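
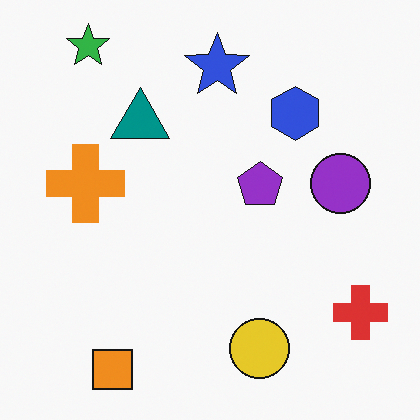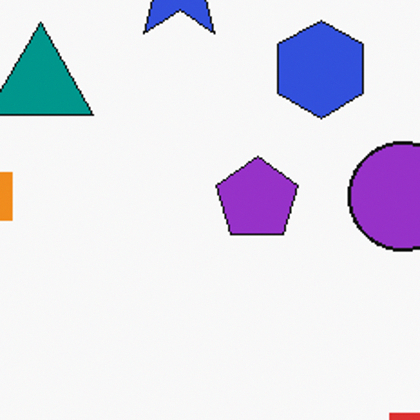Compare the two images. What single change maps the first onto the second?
Cropped tightly and scaled back up.

The visible shapes are larger and the field of view is narrower; shapes near the original edges may be partly or wholly outside the frame — a crop-and-rescale.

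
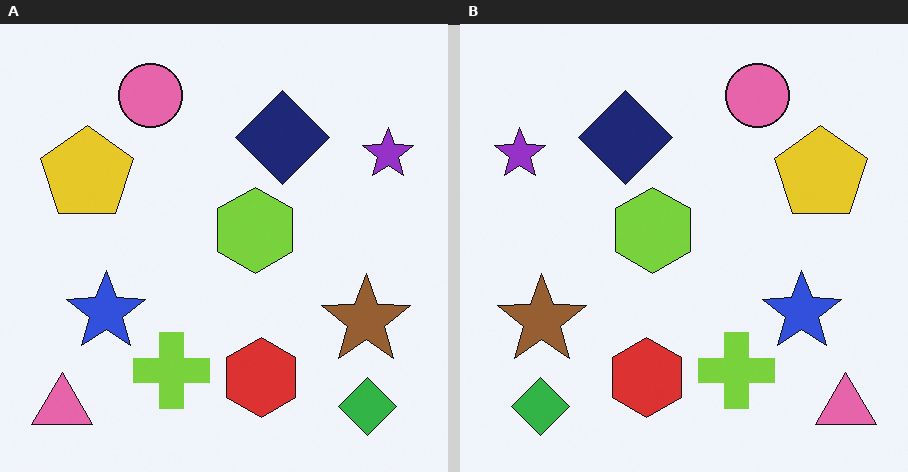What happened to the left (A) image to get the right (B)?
The right (B) image is the left (A) flipped horizontally (left ↔ right).

The purple star is in the top-right of the left (A) image and the top-left of the right (B) — shapes on opposite sides of the vertical midline have swapped in a mirror flip.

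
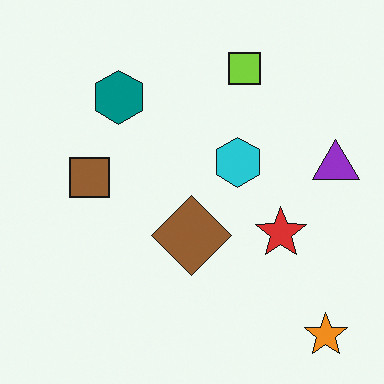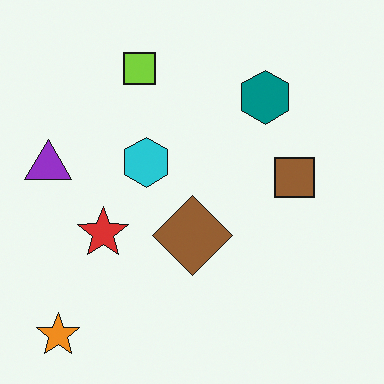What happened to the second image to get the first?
The transformation is: flipped horizontally (left ↔ right).

The purple triangle is in the left of the second image and the right of the first — shapes on opposite sides of the vertical midline have swapped in a mirror flip.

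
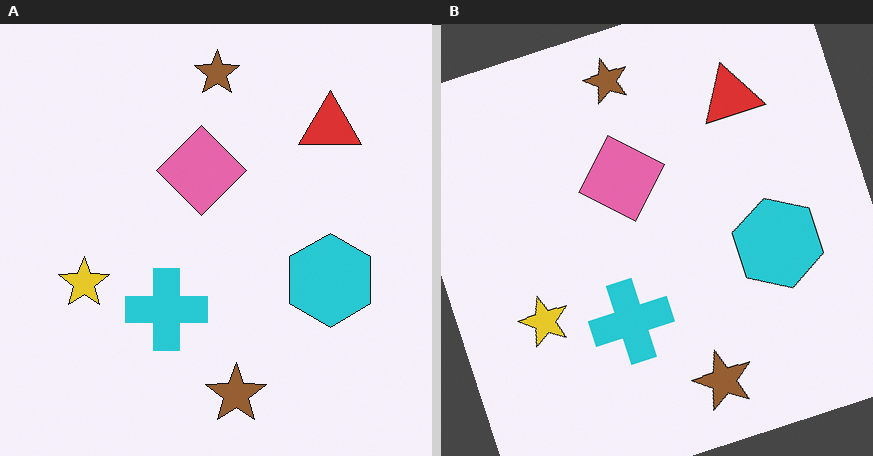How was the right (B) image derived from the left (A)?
The transformation is: rotated counter-clockwise by a clearly visible amount.

Every shape is tilted by the same angle and the image corners show triangular fill wedges — a whole-image rotation by a non-right angle.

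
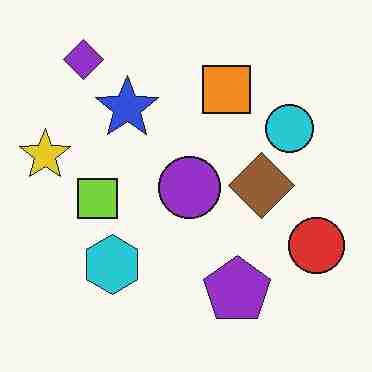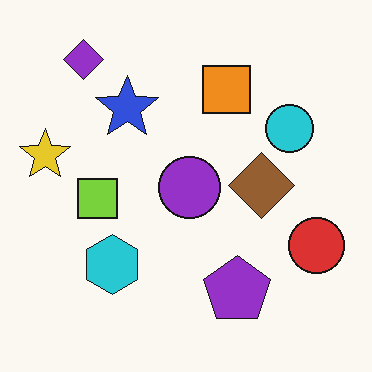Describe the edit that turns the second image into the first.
The first image is the second degraded with heavy JPEG compression.

Blocky 8×8 compression artifacts appear around shape edges and the flat background shows ringing — characteristic JPEG degradation.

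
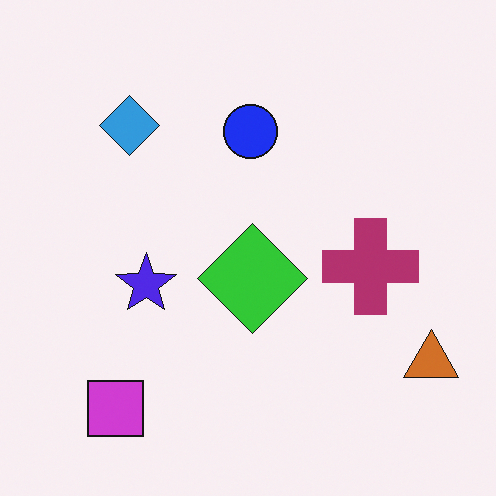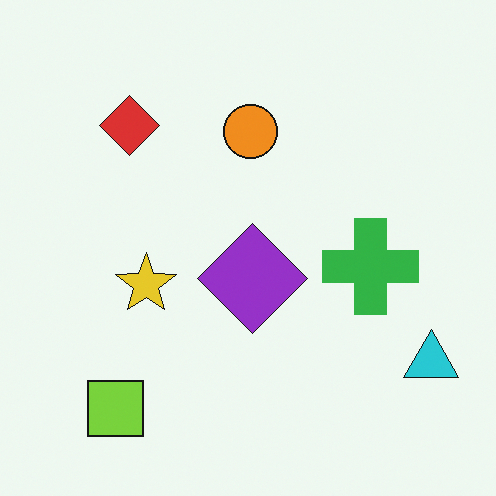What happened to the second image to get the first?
The first image is the second hue-shifted by a large amount.

Every shape's color has rotated by the same amount around the hue wheel — a uniform hue shift.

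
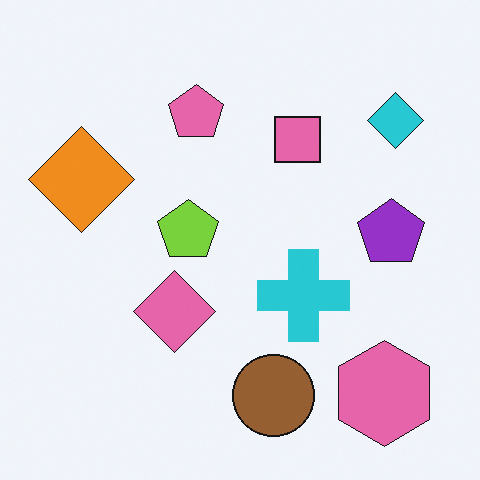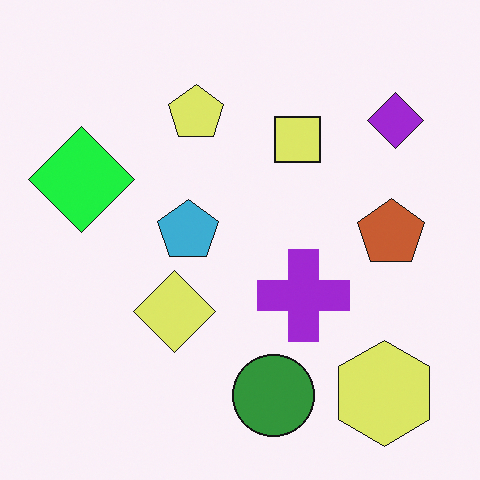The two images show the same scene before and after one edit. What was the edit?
The image was hue-shifted through roughly a third of the color wheel.

Every shape's color has rotated by the same amount around the hue wheel — a uniform hue shift.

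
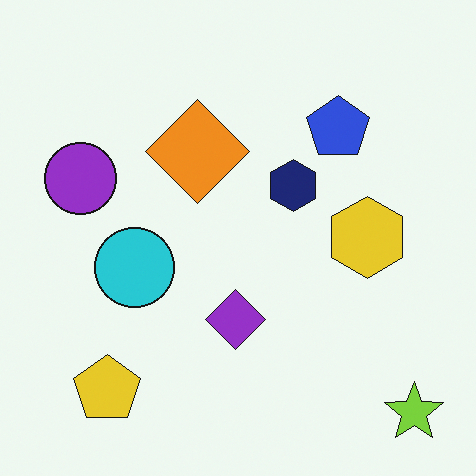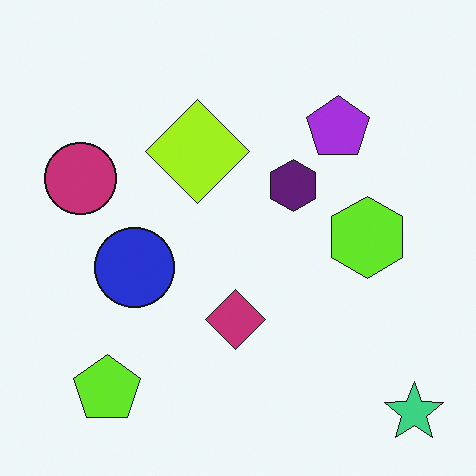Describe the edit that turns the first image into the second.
This is the original image hue-shifted slightly.

Every shape's color has rotated by the same amount around the hue wheel — a uniform hue shift.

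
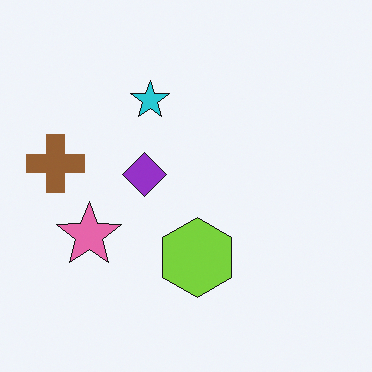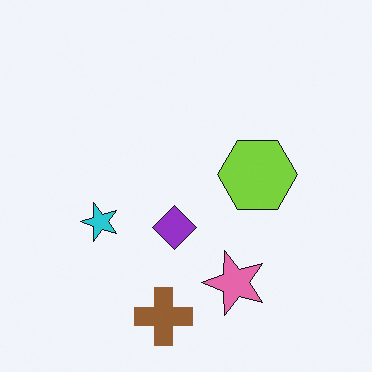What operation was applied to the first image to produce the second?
The image was rotated 90° counter-clockwise.

The brown cross sits in the left of the first image and the bottom of the second — consistent with a whole-image 90° counter-clockwise rotation.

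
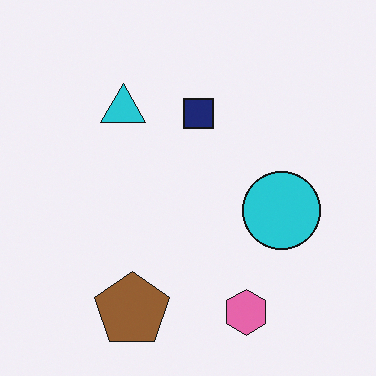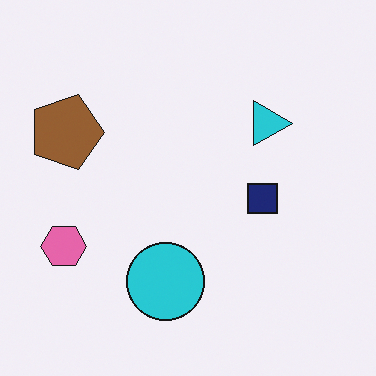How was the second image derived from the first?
The transformation is: rotated 90° clockwise.

The pink hexagon sits in the bottom of the first image and the left of the second — consistent with a whole-image 90° clockwise rotation.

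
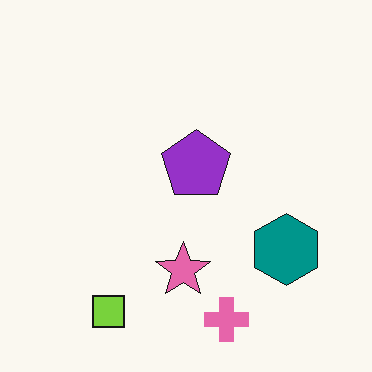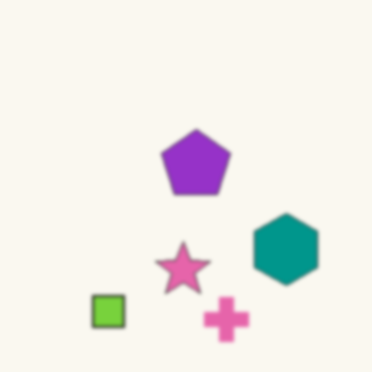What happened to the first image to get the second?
It was lightly blurred.

Shape edges and outlines are uniformly softened across the whole image.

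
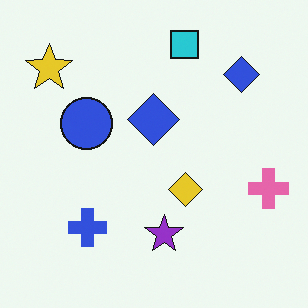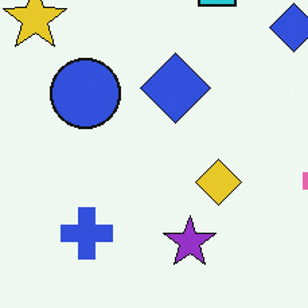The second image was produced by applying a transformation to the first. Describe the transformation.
The image was cropped slightly and scaled back up.

The visible shapes are larger and the field of view is narrower; shapes near the original edges may be partly or wholly outside the frame — a crop-and-rescale.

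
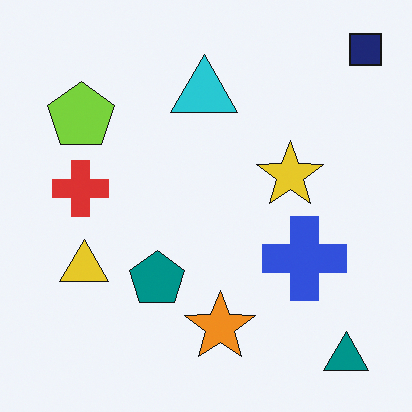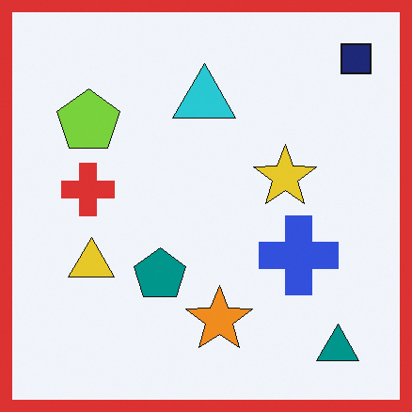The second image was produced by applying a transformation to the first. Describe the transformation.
The transformation is: framed with a red border.

A solid red frame runs around the edge of the second image, with the content slightly shrunk inside it.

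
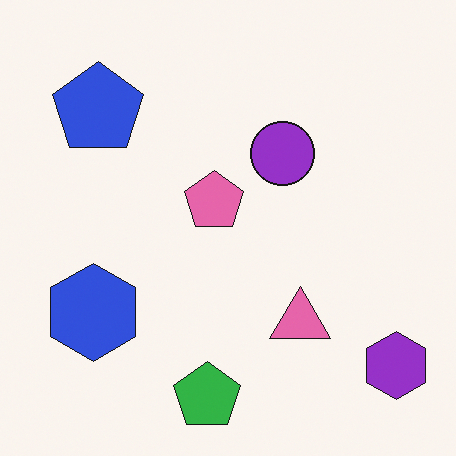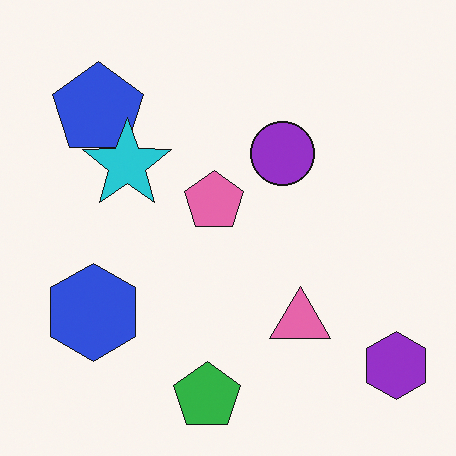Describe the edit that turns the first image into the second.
This is the original image overlaid with an additional cyan star.

A cyan star appears in the second image that is absent from the first.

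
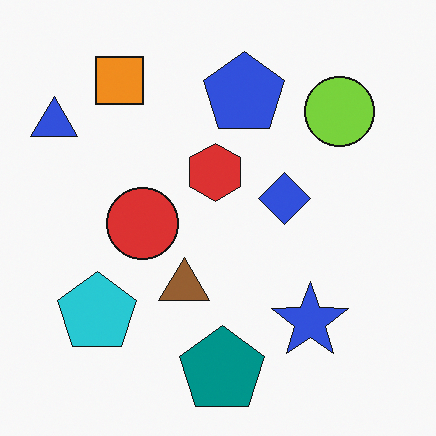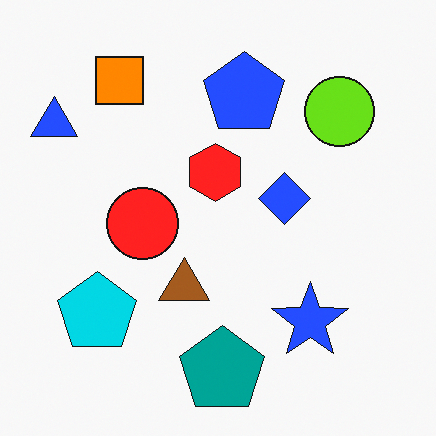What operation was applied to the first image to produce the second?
The second image is the first slightly oversaturated.

All colors are more vivid — a global saturation change.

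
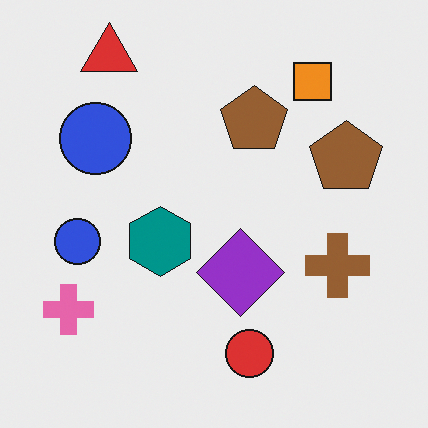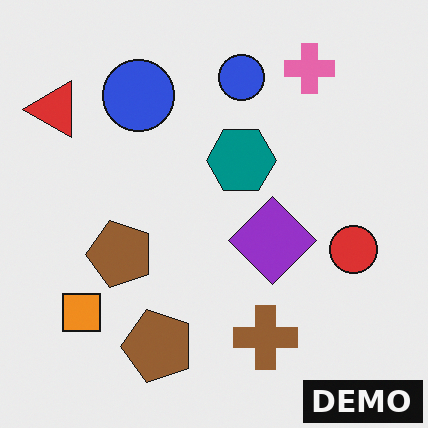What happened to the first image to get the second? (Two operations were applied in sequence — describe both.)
The image was transposed (reflected across the top-left ↔ bottom-right diagonal), then watermarked with the text "DEMO" in the lower-right corner.

Shapes have swapped their row and column positions — what was in the top-right is now in the bottom-left — a diagonal reflection. A dark label reading "DEMO" appears in the lower-right corner.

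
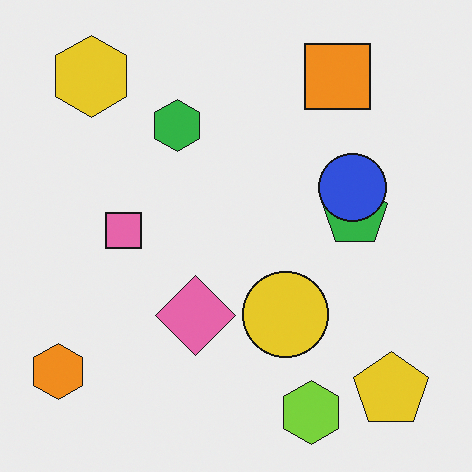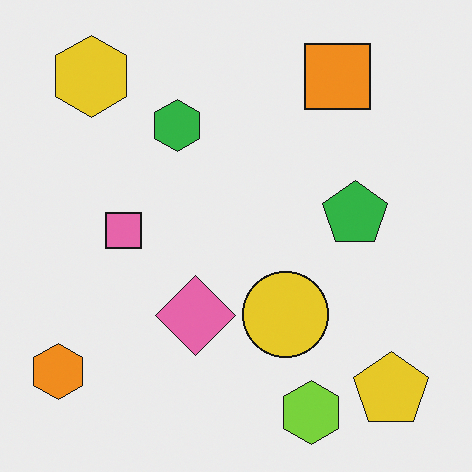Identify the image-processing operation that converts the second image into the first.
The transformation is: overlaid with an additional blue circle.

A blue circle appears in the first image that is absent from the second.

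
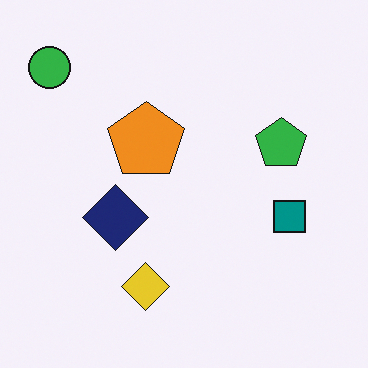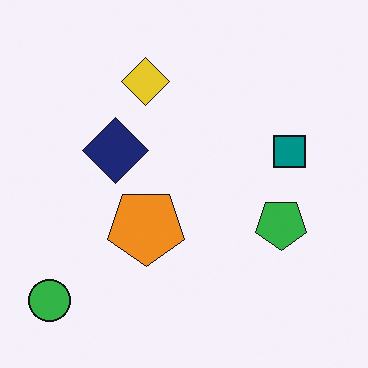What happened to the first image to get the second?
It was flipped vertically (top ↔ bottom).

The green circle is in the top-left of the first image and the bottom-left of the second — shapes on opposite sides of the horizontal midline have swapped in a mirror flip.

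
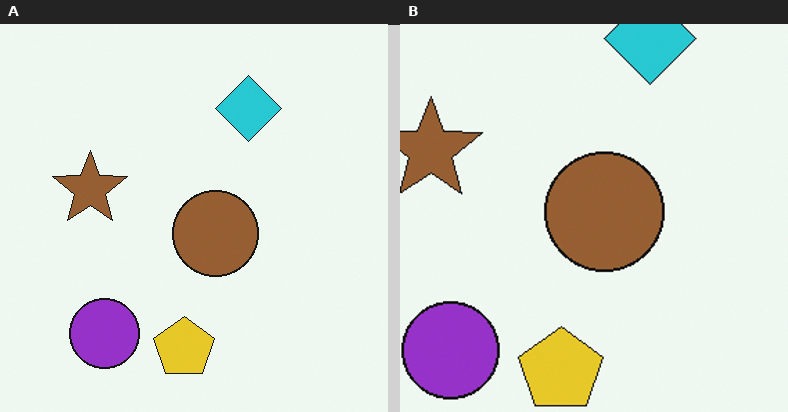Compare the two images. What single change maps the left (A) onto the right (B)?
It was cropped to a modestly smaller region and rescaled.

The visible shapes are larger and the field of view is narrower; shapes near the original edges may be partly or wholly outside the frame — a crop-and-rescale.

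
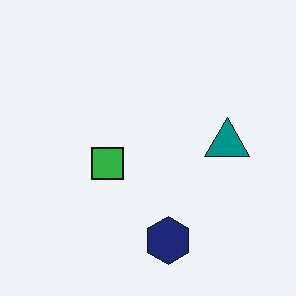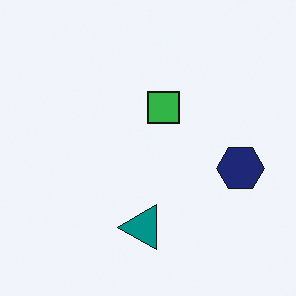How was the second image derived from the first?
The image was transposed (reflected across the top-left ↔ bottom-right diagonal).

Shapes have swapped their row and column positions — what was in the top-right is now in the bottom-left — a diagonal reflection.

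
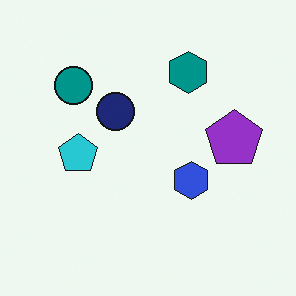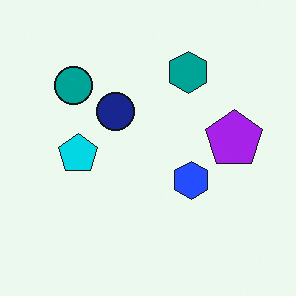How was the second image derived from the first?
The transformation is: slightly oversaturated.

All colors are more vivid — a global saturation change.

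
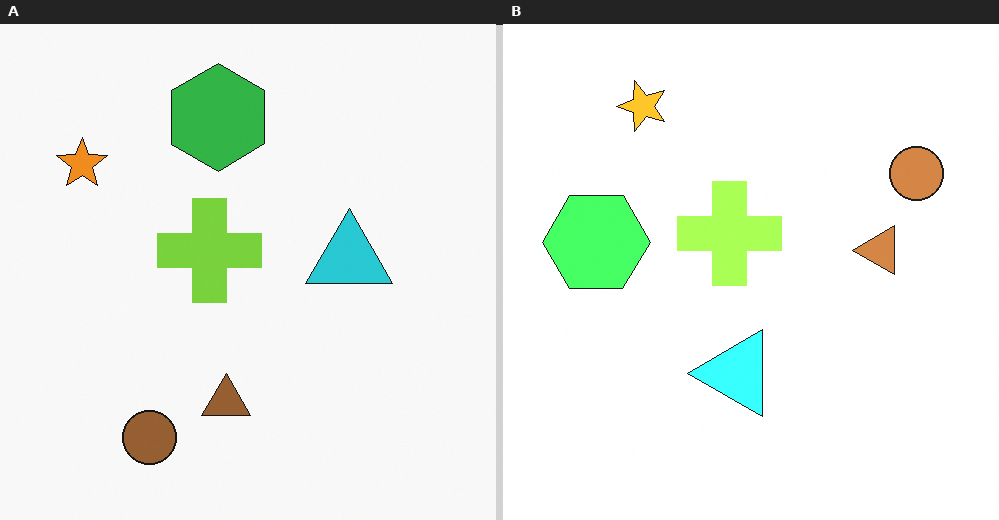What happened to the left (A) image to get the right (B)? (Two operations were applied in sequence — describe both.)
The transformation is: brightened a lot, then transposed (reflected across the top-left ↔ bottom-right diagonal).

Every pixel — background and shapes alike — is uniformly brightened. Shapes have swapped their row and column positions — what was in the top-right is now in the bottom-left — a diagonal reflection.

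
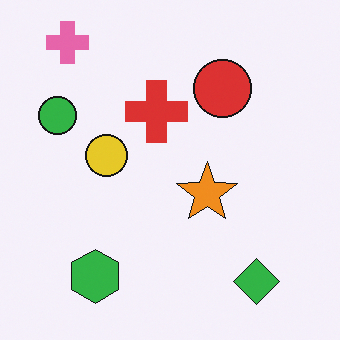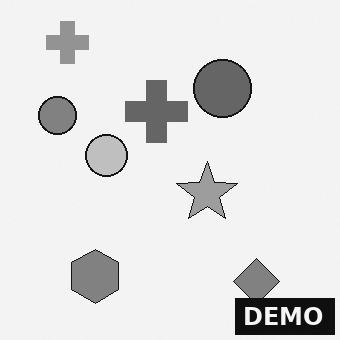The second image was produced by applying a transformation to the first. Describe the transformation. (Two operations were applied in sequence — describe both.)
The image was converted to grayscale, then watermarked with the text "DEMO" in the lower-right corner.

All color is removed — every shape is now a shade of grey. A dark label reading "DEMO" appears in the lower-right corner.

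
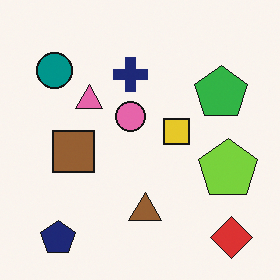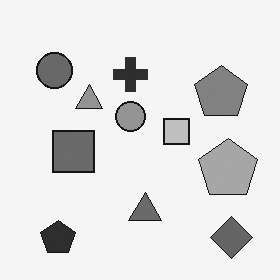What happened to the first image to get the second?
This is the original image converted to grayscale.

All color is removed — every shape is now a shade of grey.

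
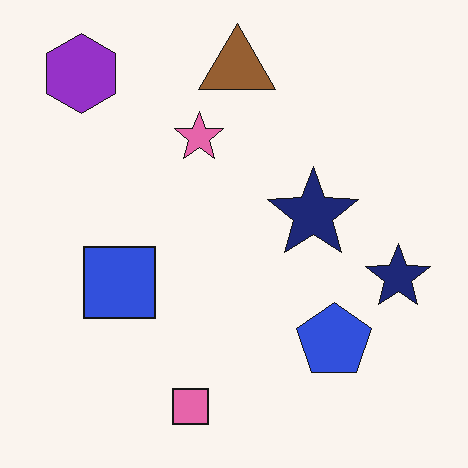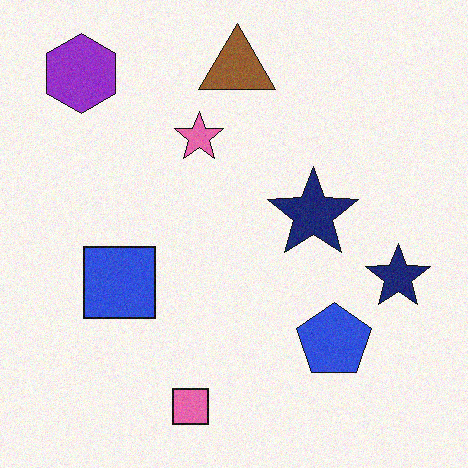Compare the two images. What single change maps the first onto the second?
This is the original image degraded with a light layer of grain.

Random speckle covers the whole image, including the flat background.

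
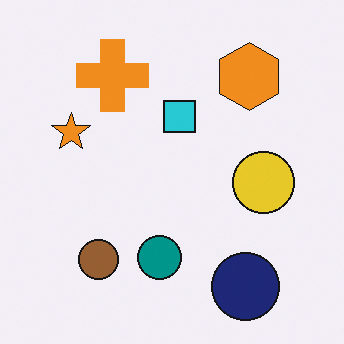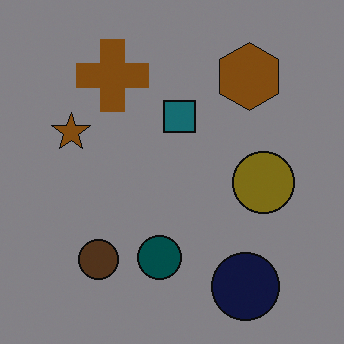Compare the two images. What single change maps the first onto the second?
The second image is the first noticeably darkened.

Every pixel — background and shapes alike — is uniformly darkened.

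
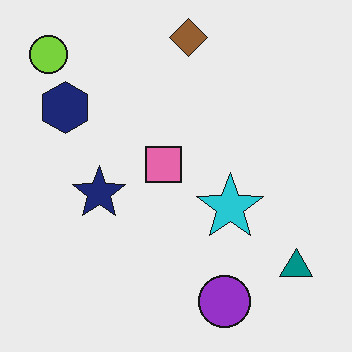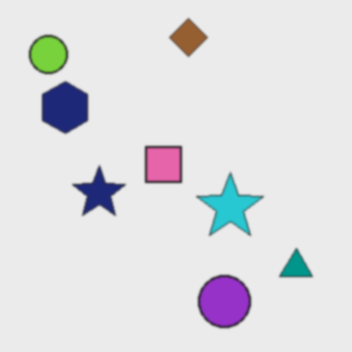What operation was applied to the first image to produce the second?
The second image is the first lightly blurred.

Shape edges and outlines are uniformly softened across the whole image.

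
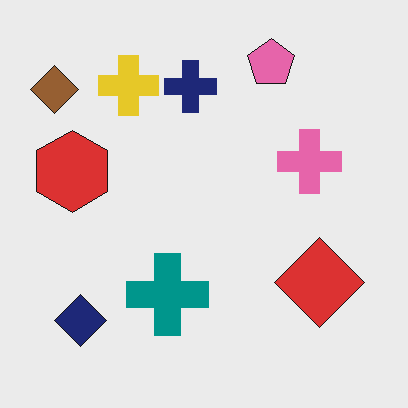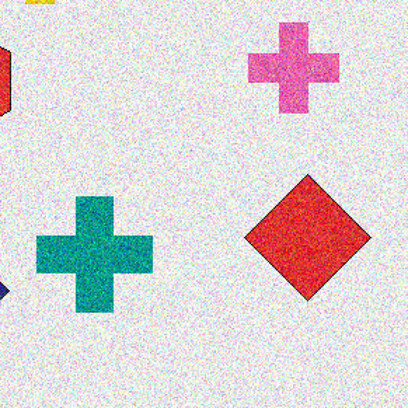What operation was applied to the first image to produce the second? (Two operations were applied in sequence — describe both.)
Degraded with strong gaussian noise, then cropped to a modestly smaller region and rescaled.

Random speckle covers the whole image, including the flat background. The visible shapes are larger and the field of view is narrower; shapes near the original edges may be partly or wholly outside the frame — a crop-and-rescale.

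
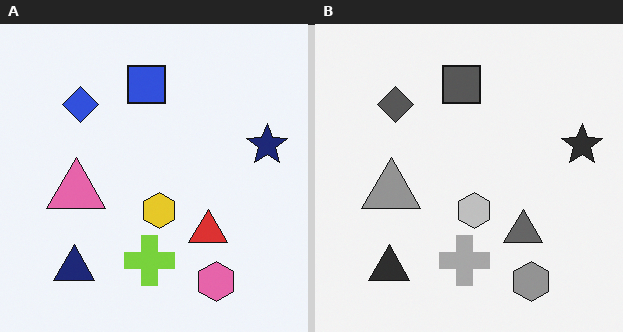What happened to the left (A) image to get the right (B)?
The image was converted to grayscale.

All color is removed — every shape is now a shade of grey.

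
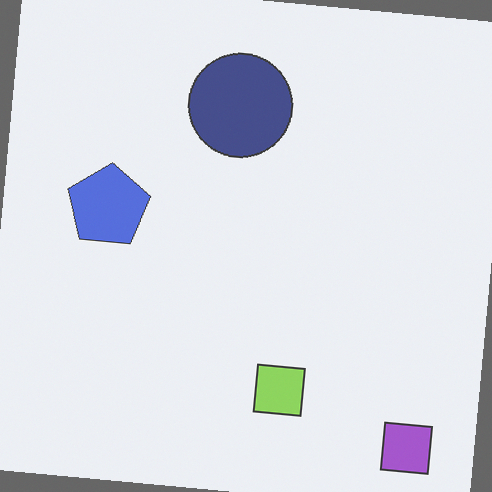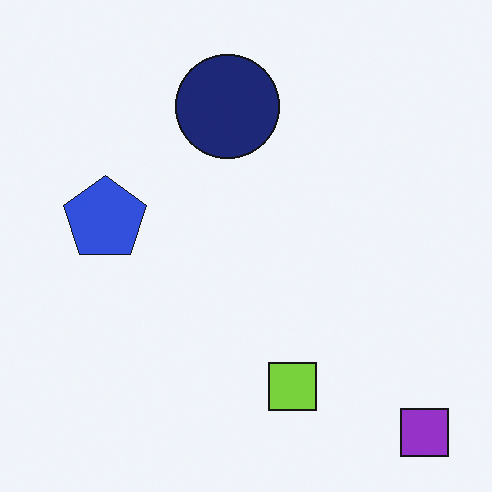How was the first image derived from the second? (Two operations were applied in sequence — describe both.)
This is the original image rotated clockwise by a small amount, then given slightly reduced contrast.

Every shape is tilted by the same angle and the image corners show triangular fill wedges — a whole-image rotation by a non-right angle. Tones are pushed toward mid-grey across the whole image — a global contrast change.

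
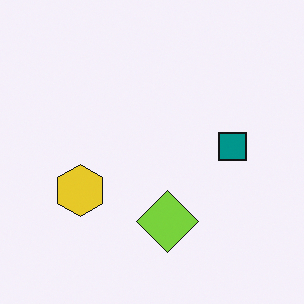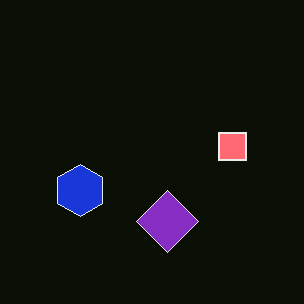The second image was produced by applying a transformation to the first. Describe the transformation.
Color-inverted (negative).

The light background has become dark and every shape's color is its complement — a photographic negative.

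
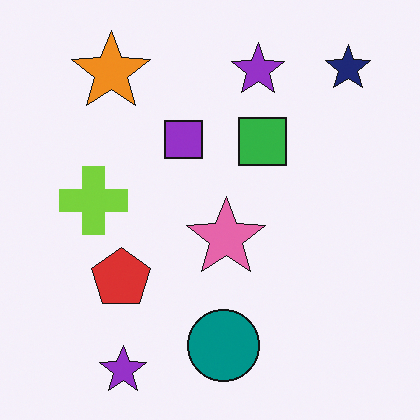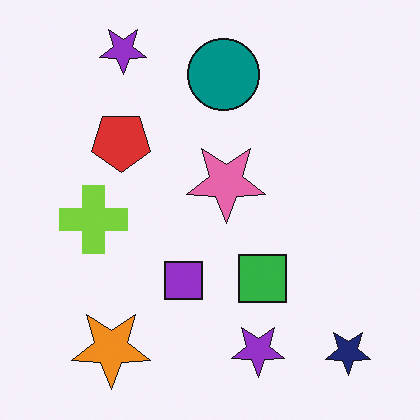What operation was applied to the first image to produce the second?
The transformation is: flipped vertically (top ↔ bottom).

The navy star is in the top-right of the first image and the bottom-right of the second — shapes on opposite sides of the horizontal midline have swapped in a mirror flip.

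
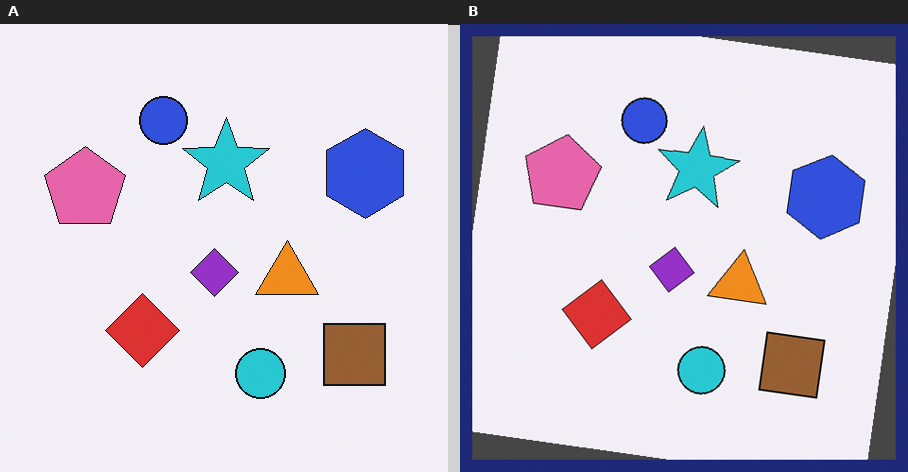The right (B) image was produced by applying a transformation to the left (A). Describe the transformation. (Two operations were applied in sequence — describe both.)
The right (B) image is the left (A) rotated clockwise by a small amount, then framed with a navy border.

Every shape is tilted by the same angle and the image corners show triangular fill wedges — a whole-image rotation by a non-right angle. A solid navy frame runs around the edge of the right (B) image, with the content slightly shrunk inside it.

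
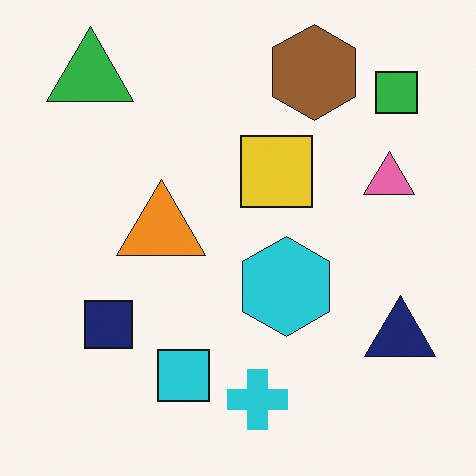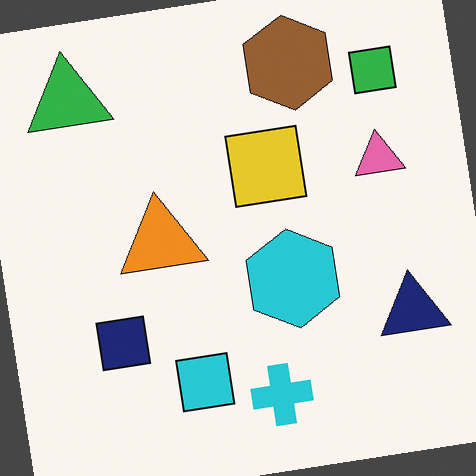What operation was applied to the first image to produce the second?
This is the original image rotated counter-clockwise by a small amount.

Every shape is tilted by the same angle and the image corners show triangular fill wedges — a whole-image rotation by a non-right angle.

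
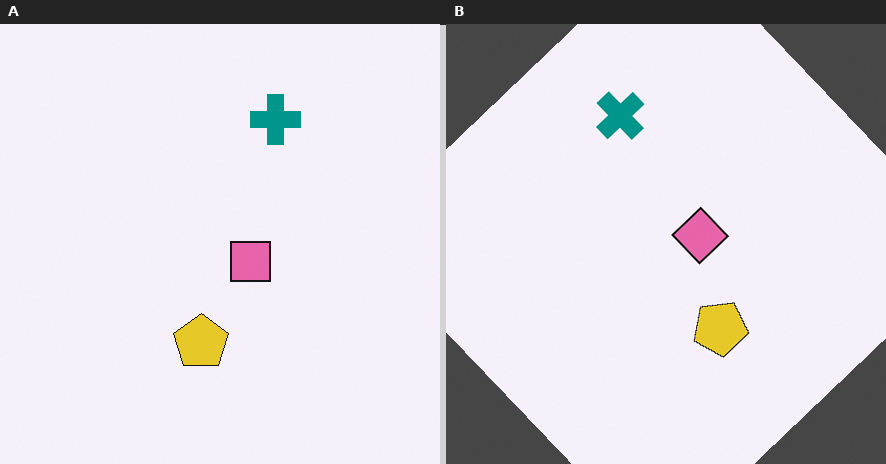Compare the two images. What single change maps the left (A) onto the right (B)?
Rotated counter-clockwise by a large amount — several tens of degrees.

Every shape is tilted by the same angle and the image corners show triangular fill wedges — a whole-image rotation by a non-right angle.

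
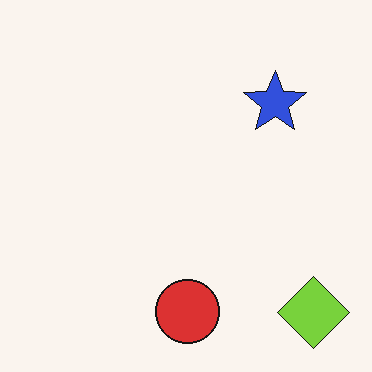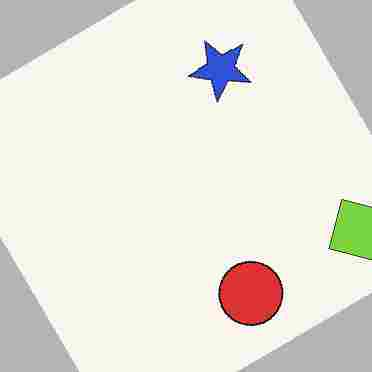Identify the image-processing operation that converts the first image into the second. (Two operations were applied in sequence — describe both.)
Rotated counter-clockwise by a large amount — several tens of degrees, then heavily JPEG-compressed with obvious blocking artifacts.

Every shape is tilted by the same angle and the image corners show triangular fill wedges — a whole-image rotation by a non-right angle. Blocky 8×8 compression artifacts appear around shape edges and the flat background shows ringing — characteristic JPEG degradation.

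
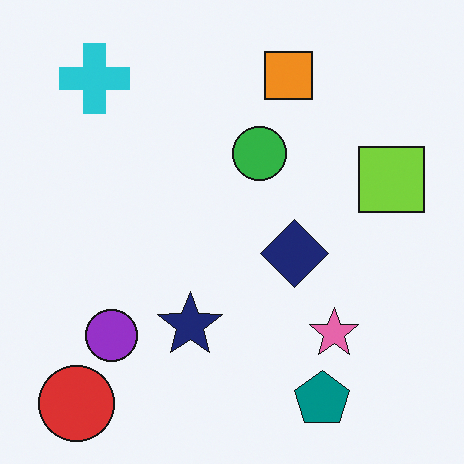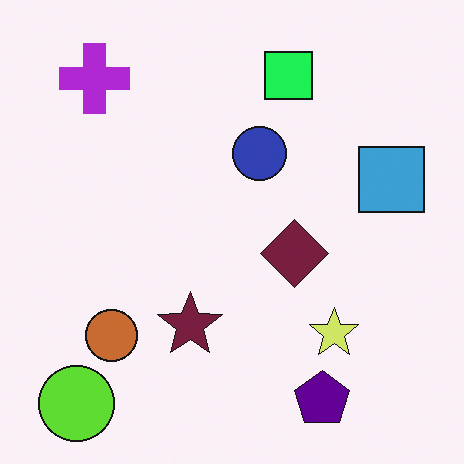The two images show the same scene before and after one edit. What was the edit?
Hue-shifted through roughly a third of the color wheel.

Every shape's color has rotated by the same amount around the hue wheel — a uniform hue shift.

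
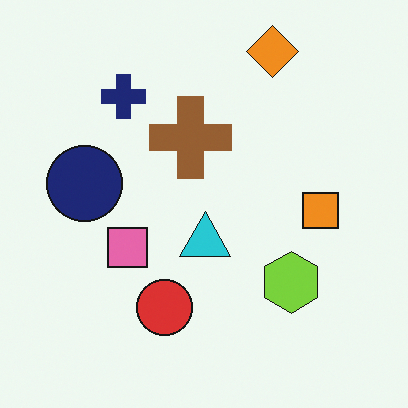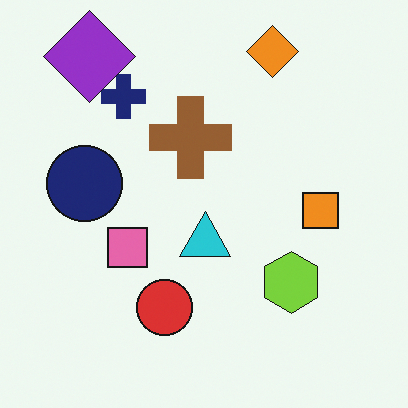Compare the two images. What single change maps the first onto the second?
It was overlaid with an additional purple diamond.

A purple diamond appears in the second image that is absent from the first.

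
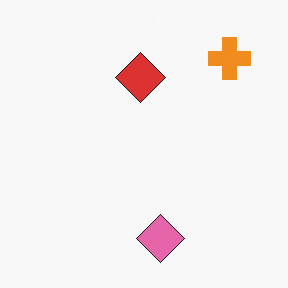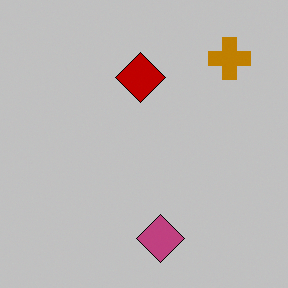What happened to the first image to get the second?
Heavily posterized to just a handful of flat colors.

Each flat color has snapped to a coarser quantized level — most visibly, the near-white background has dropped to a flat grey.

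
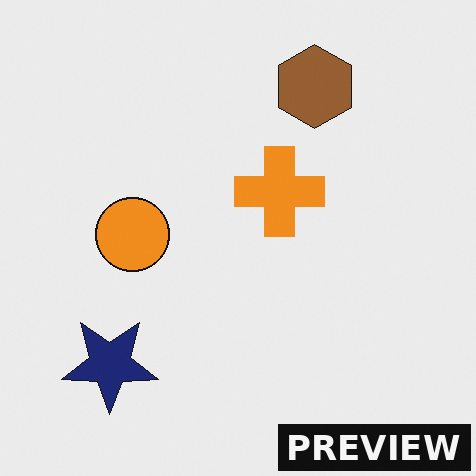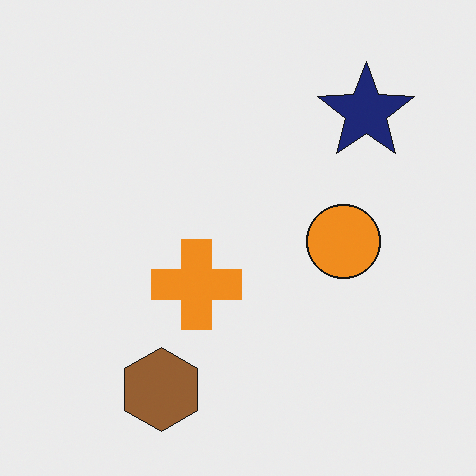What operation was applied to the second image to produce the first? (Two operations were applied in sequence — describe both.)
Rotated 180°, then watermarked with the text "PREVIEW" in the lower-right corner.

The navy star sits in the top-right of the second image and the bottom-left of the first — consistent with a whole-image 180° rotation. A dark label reading "PREVIEW" appears in the lower-right corner.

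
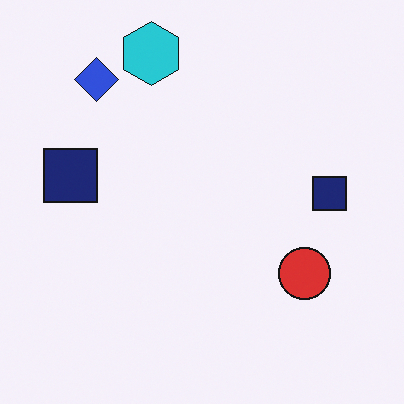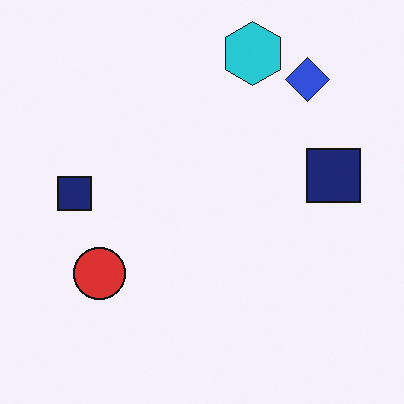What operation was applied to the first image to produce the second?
This is the original image flipped horizontally (left ↔ right).

The blue diamond is in the top-left of the first image and the top-right of the second — shapes on opposite sides of the vertical midline have swapped in a mirror flip.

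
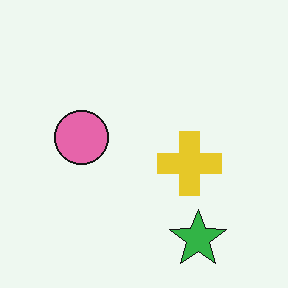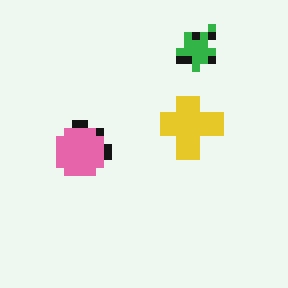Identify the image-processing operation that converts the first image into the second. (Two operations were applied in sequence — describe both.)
This is the original image moderately pixelated, then flipped vertically (top ↔ bottom).

Shapes are reduced to large square blocks; fine edges and outlines are lost — a downscale-then-upscale (mosaic) effect. The green star is in the bottom-right of the first image and the top-right of the second — shapes on opposite sides of the horizontal midline have swapped in a mirror flip.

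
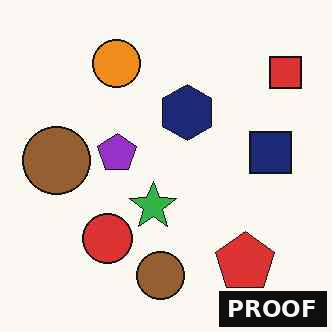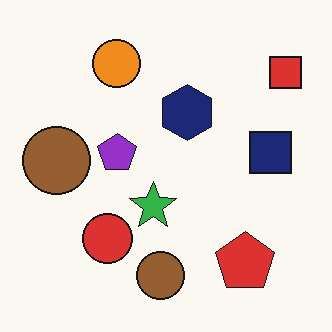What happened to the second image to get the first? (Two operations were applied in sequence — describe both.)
It was JPEG-compressed with visible artifacts, then watermarked with the text "PROOF" in the lower-right corner.

Blocky 8×8 compression artifacts appear around shape edges and the flat background shows ringing — characteristic JPEG degradation. A dark label reading "PROOF" appears in the lower-right corner.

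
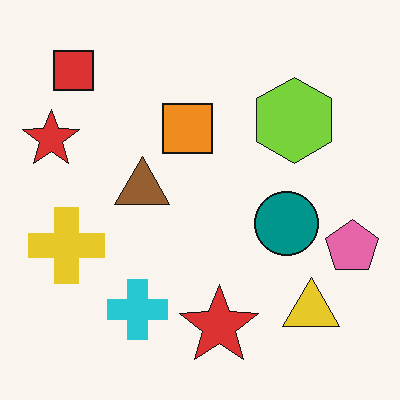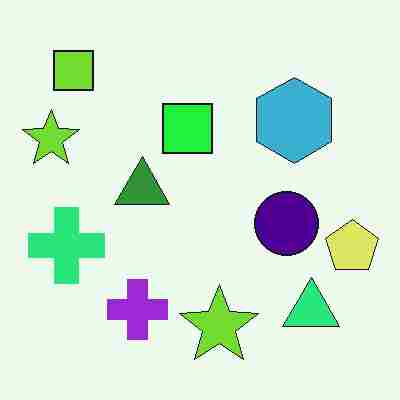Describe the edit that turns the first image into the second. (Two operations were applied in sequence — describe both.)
The image was hue-shifted by a moderate amount, then heavily JPEG-compressed with obvious blocking artifacts.

Every shape's color has rotated by the same amount around the hue wheel — a uniform hue shift. Blocky 8×8 compression artifacts appear around shape edges and the flat background shows ringing — characteristic JPEG degradation.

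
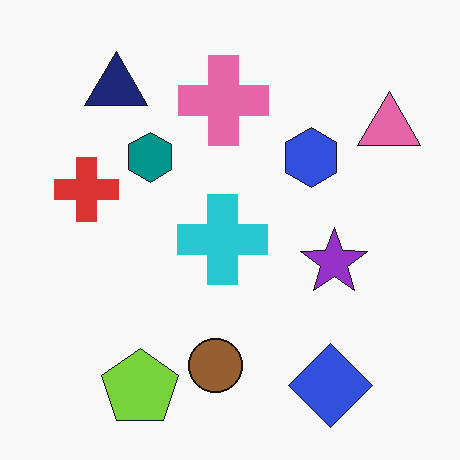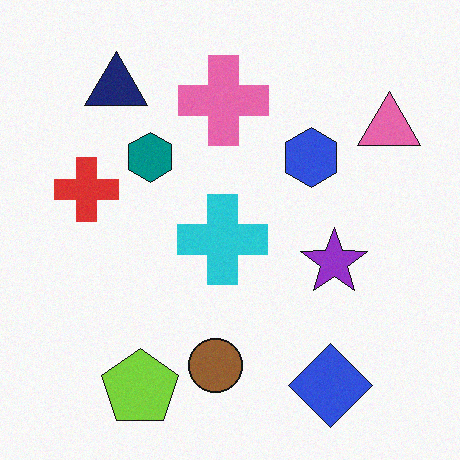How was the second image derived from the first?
The transformation is: degraded with subtle gaussian noise.

Random speckle covers the whole image, including the flat background.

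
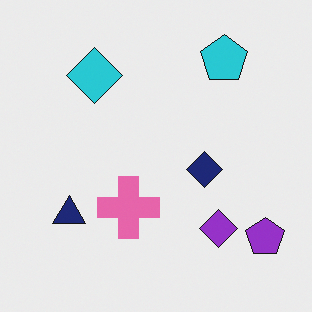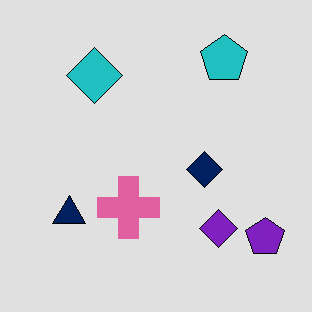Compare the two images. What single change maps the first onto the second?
Moderately posterized.

Each flat color has snapped to a coarser quantized level — most visibly, the near-white background has dropped to a flat grey.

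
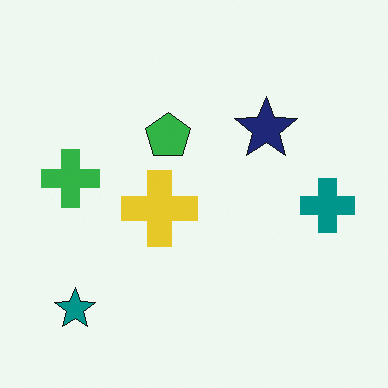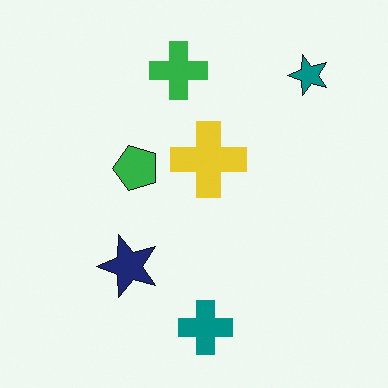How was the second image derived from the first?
This is the original image transposed (reflected across the top-left ↔ bottom-right diagonal).

Shapes have swapped their row and column positions — what was in the top-right is now in the bottom-left — a diagonal reflection.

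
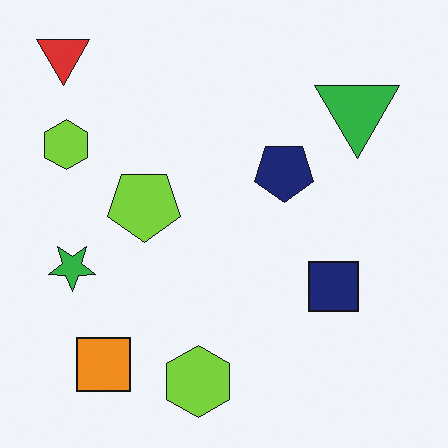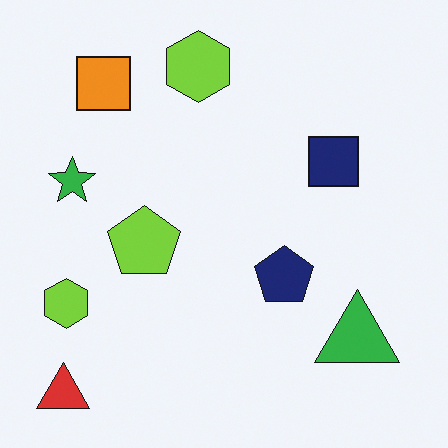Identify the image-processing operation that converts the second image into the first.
The transformation is: flipped vertically (top ↔ bottom).

The red triangle is in the bottom-left of the second image and the top-left of the first — shapes on opposite sides of the horizontal midline have swapped in a mirror flip.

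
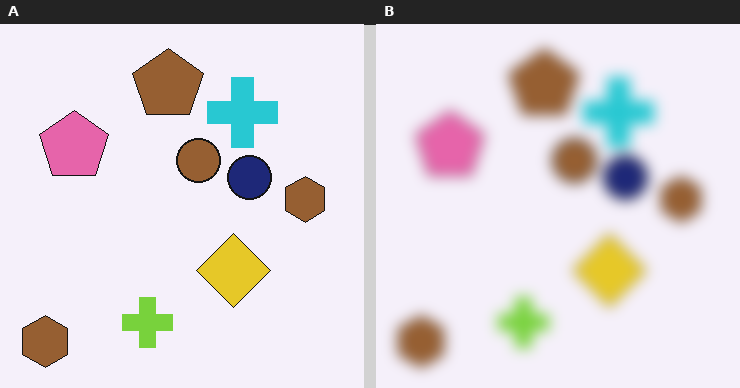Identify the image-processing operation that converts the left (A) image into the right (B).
The transformation is: heavily blurred.

Shape edges and outlines are uniformly softened across the whole image.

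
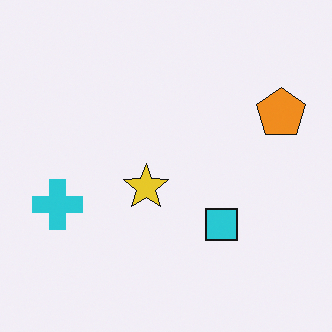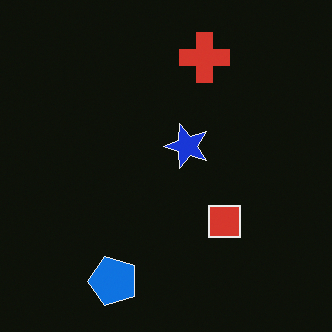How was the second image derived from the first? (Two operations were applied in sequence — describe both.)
It was transposed (reflected across the top-left ↔ bottom-right diagonal), then color-inverted (negative).

Shapes have swapped their row and column positions — what was in the top-right is now in the bottom-left — a diagonal reflection. The light background has become dark and every shape's color is its complement — a photographic negative.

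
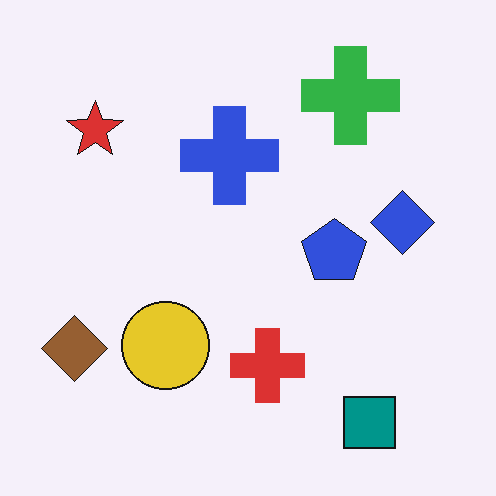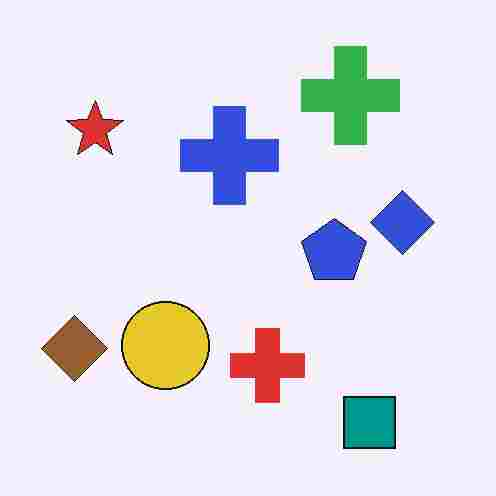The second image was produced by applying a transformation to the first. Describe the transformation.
This is the original image heavily JPEG-compressed with obvious blocking artifacts.

Blocky 8×8 compression artifacts appear around shape edges and the flat background shows ringing — characteristic JPEG degradation.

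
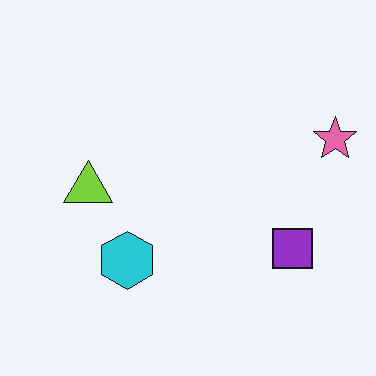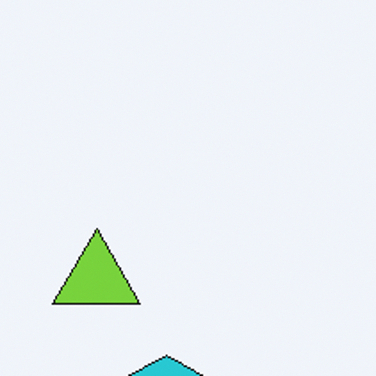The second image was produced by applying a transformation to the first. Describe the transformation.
The second image is the first cropped to a noticeably smaller region and rescaled.

The visible shapes are larger and the field of view is narrower; shapes near the original edges may be partly or wholly outside the frame — a crop-and-rescale.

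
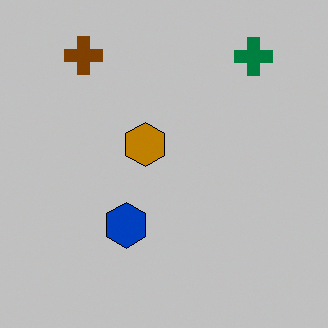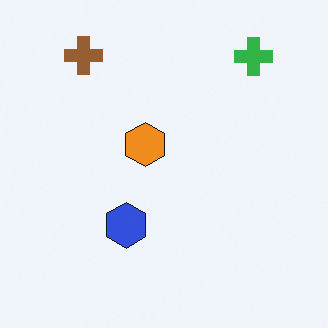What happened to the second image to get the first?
It was heavily posterized to just a handful of flat colors.

Each flat color has snapped to a coarser quantized level — most visibly, the near-white background has dropped to a flat grey.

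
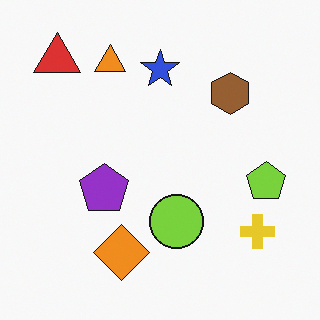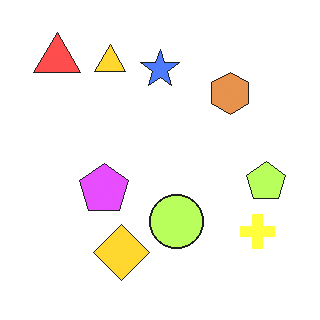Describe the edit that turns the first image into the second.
It was brightened a lot.

Every pixel — background and shapes alike — is uniformly brightened.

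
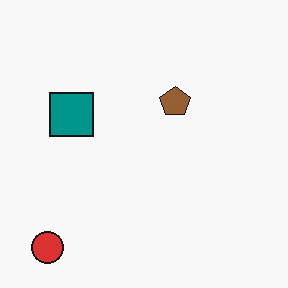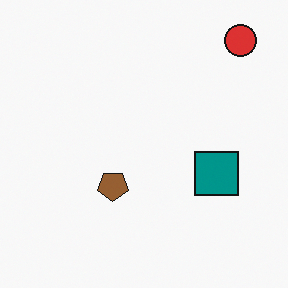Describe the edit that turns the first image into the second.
This is the original image rotated 180°.

The red circle sits in the bottom-left of the first image and the top-right of the second — consistent with a whole-image 180° rotation.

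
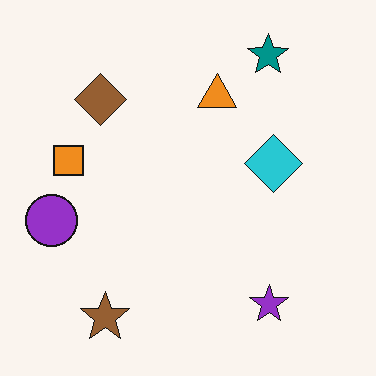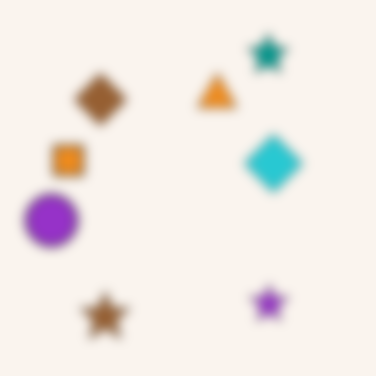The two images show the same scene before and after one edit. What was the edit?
The transformation is: strongly gaussian-blurred.

Shape edges and outlines are uniformly softened across the whole image.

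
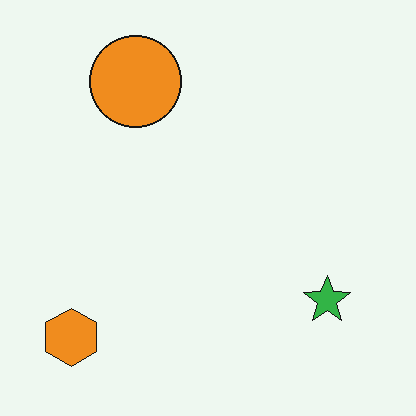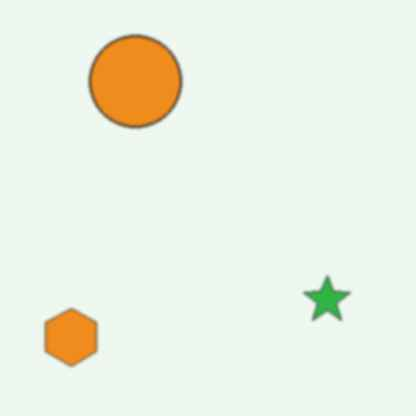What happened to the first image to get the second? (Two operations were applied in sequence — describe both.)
The transformation is: given a subtle gaussian blur, then given moderate JPEG compression.

Shape edges and outlines are uniformly softened across the whole image. Blocky 8×8 compression artifacts appear around shape edges and the flat background shows ringing — characteristic JPEG degradation.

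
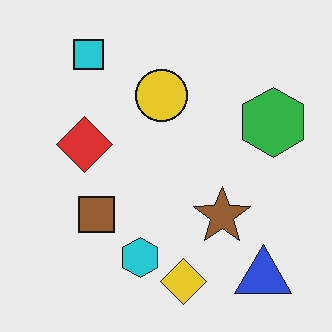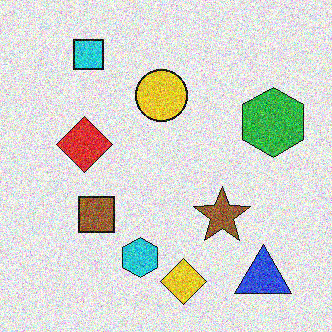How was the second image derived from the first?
The transformation is: degraded with strong gaussian noise.

Random speckle covers the whole image, including the flat background.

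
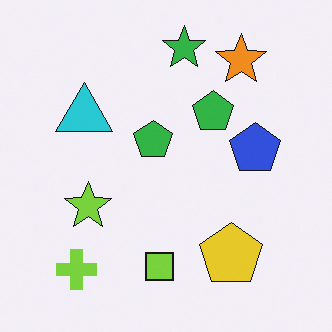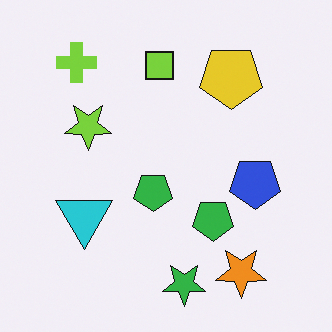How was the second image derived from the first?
This is the original image flipped vertically (top ↔ bottom).

The green star is in the top of the first image and the bottom of the second — shapes on opposite sides of the horizontal midline have swapped in a mirror flip.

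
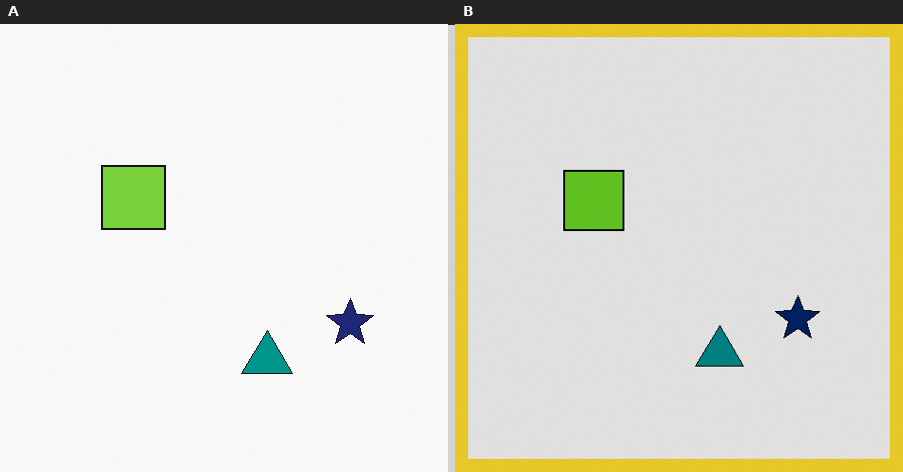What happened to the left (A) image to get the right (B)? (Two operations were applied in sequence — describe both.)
This is the original image posterized to a reduced palette, then framed with a yellow border.

Each flat color has snapped to a coarser quantized level — most visibly, the near-white background has dropped to a flat grey. A solid yellow frame runs around the edge of the right (B) image, with the content slightly shrunk inside it.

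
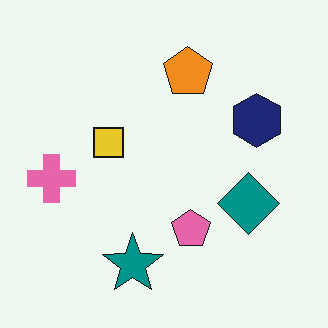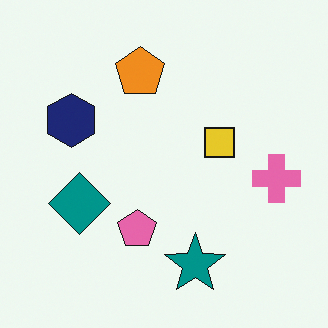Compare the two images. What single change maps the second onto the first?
The first image is the second flipped horizontally (left ↔ right).

The pink cross is in the right of the second image and the left of the first — shapes on opposite sides of the vertical midline have swapped in a mirror flip.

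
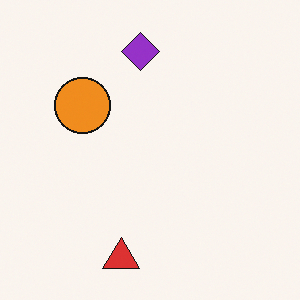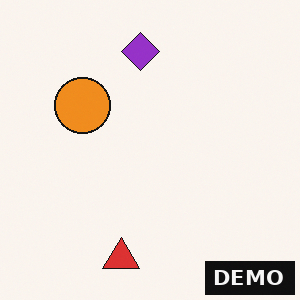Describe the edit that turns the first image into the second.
The second image is the first watermarked with the text "DEMO" in the lower-right corner.

A dark label reading "DEMO" appears in the lower-right corner.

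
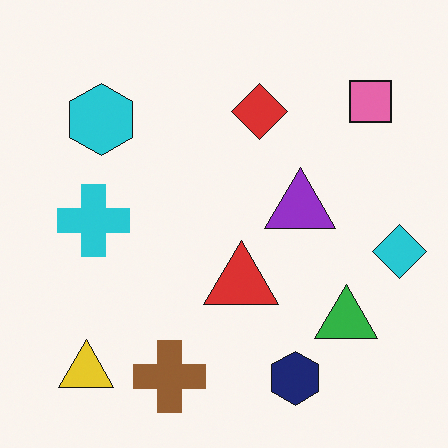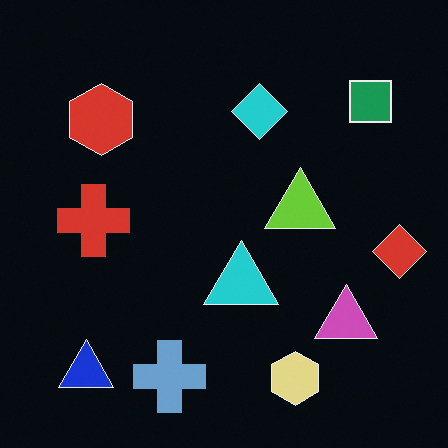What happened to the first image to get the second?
This is the original image color-inverted (negative).

The light background has become dark and every shape's color is its complement — a photographic negative.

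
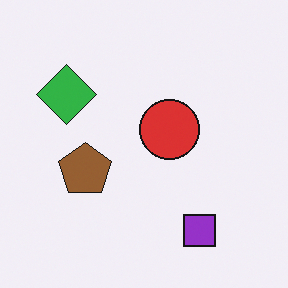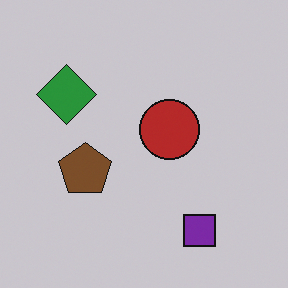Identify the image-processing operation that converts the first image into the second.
Darkened a little.

Every pixel — background and shapes alike — is uniformly darkened.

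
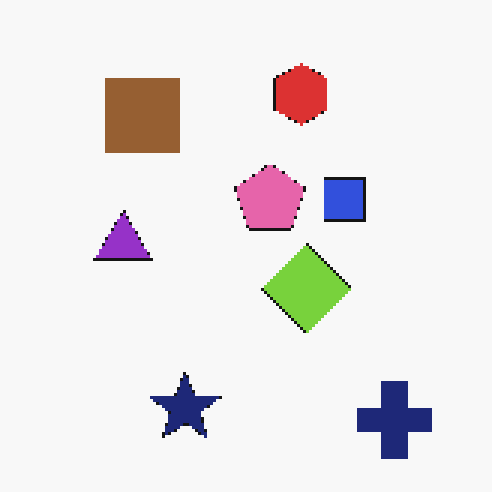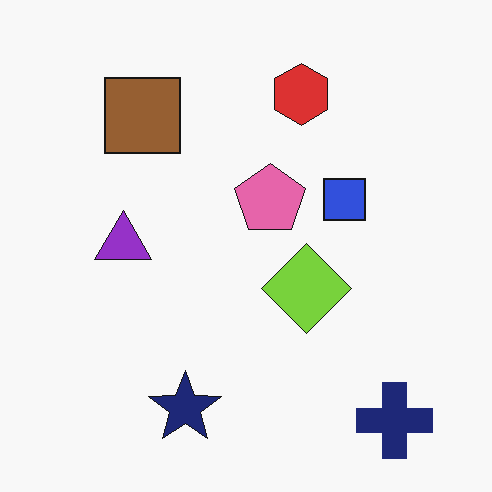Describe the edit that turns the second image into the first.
The transformation is: lightly pixelated (a mild mosaic effect).

Shapes are reduced to large square blocks; fine edges and outlines are lost — a downscale-then-upscale (mosaic) effect.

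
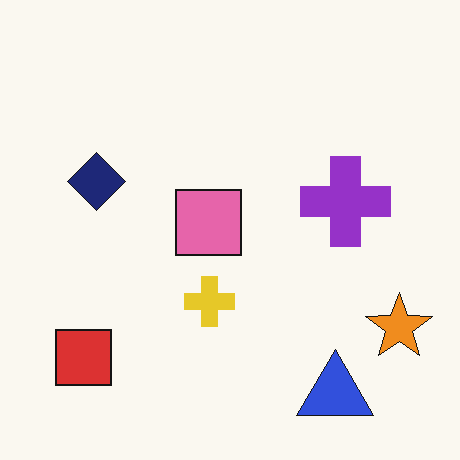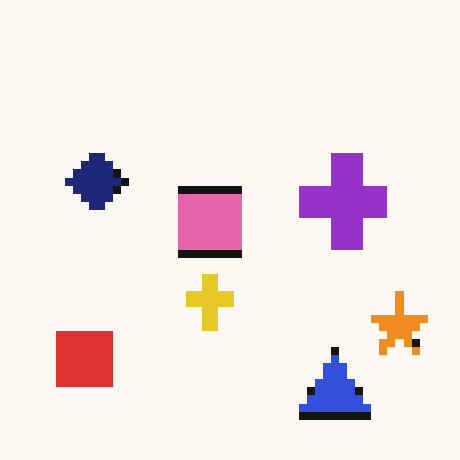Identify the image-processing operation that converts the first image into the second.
The second image is the first moderately pixelated.

Shapes are reduced to large square blocks; fine edges and outlines are lost — a downscale-then-upscale (mosaic) effect.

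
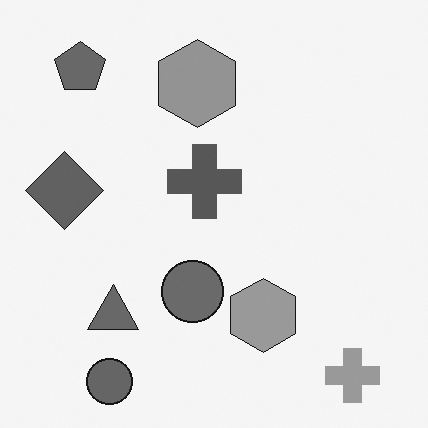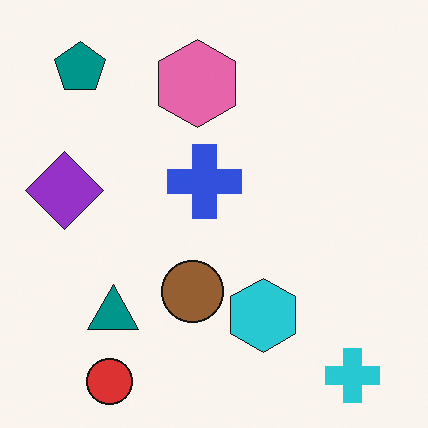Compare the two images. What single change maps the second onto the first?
Converted to grayscale.

All color is removed — every shape is now a shade of grey.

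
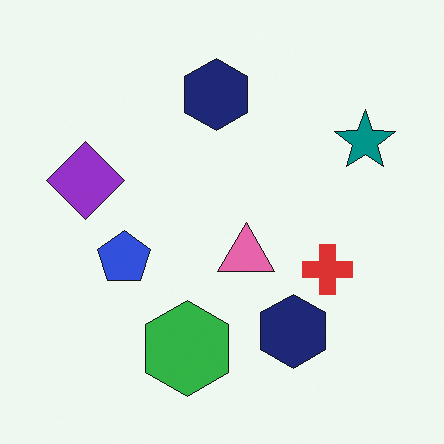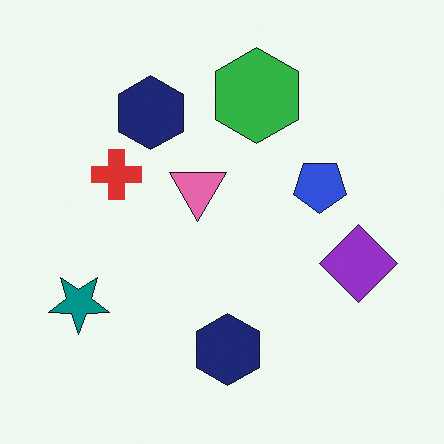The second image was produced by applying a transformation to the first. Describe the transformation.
It was rotated 180°.

The teal star sits in the top-right of the first image and the bottom-left of the second — consistent with a whole-image 180° rotation.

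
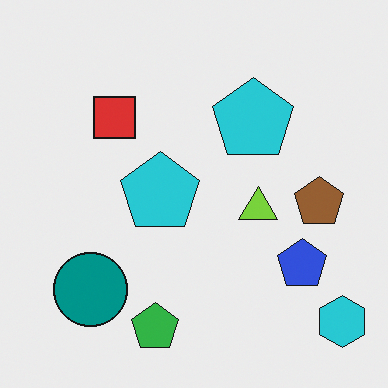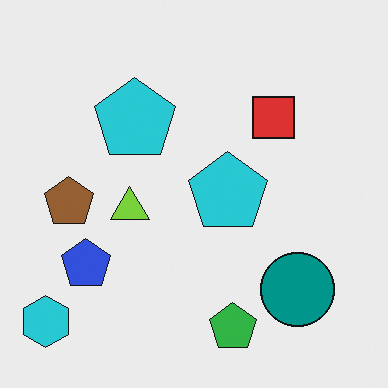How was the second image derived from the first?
The transformation is: flipped horizontally (left ↔ right).

The cyan hexagon is in the bottom-right of the first image and the bottom-left of the second — shapes on opposite sides of the vertical midline have swapped in a mirror flip.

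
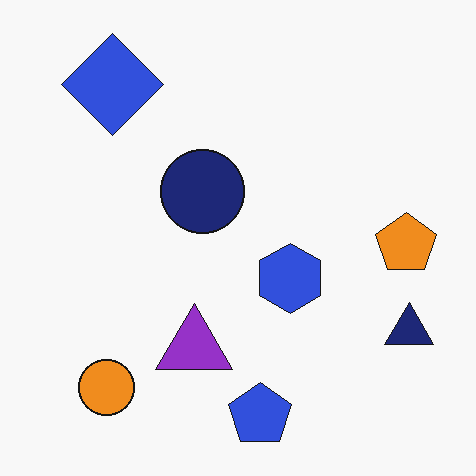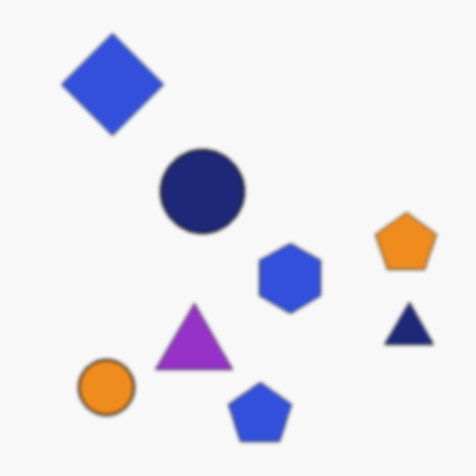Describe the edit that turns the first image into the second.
This is the original image slightly softened.

Shape edges and outlines are uniformly softened across the whole image.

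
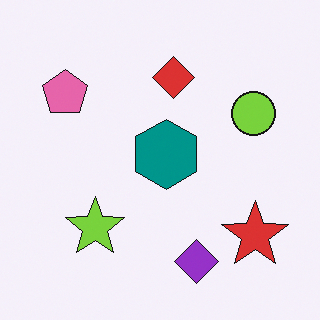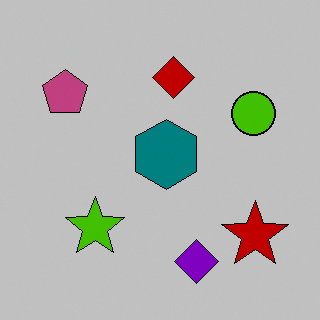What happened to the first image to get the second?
The second image is the first aggressively posterized.

Each flat color has snapped to a coarser quantized level — most visibly, the near-white background has dropped to a flat grey.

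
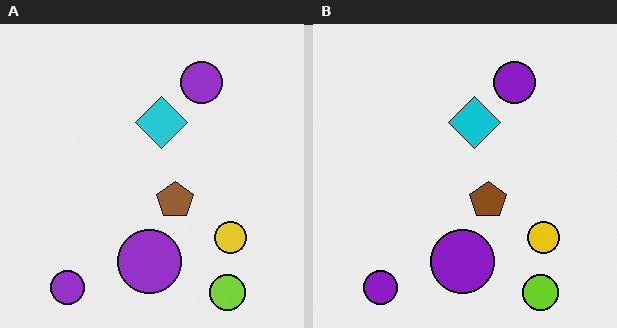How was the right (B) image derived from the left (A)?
It was given slightly increased contrast.

Tones are pushed away from mid-grey across the whole image — a global contrast change.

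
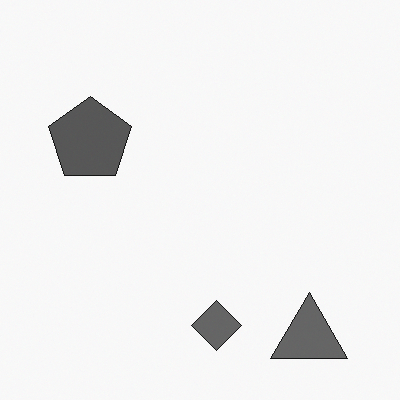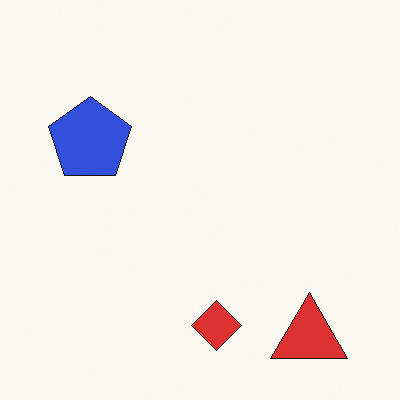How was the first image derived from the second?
The image was converted to grayscale.

All color is removed — every shape is now a shade of grey.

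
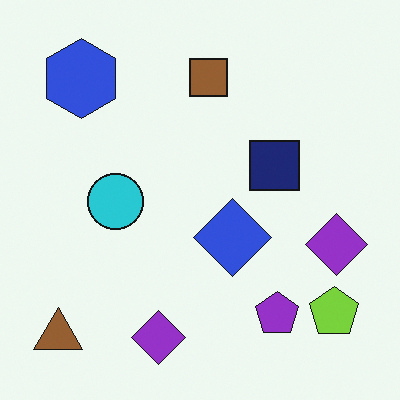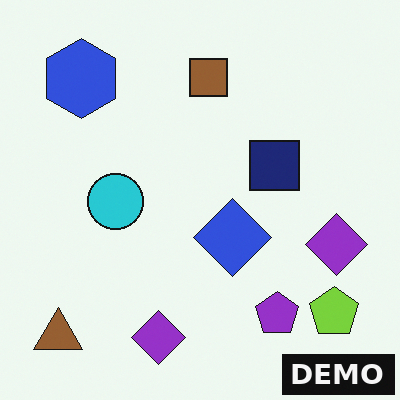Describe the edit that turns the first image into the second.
It was watermarked with the text "DEMO" in the lower-right corner.

A dark label reading "DEMO" appears in the lower-right corner.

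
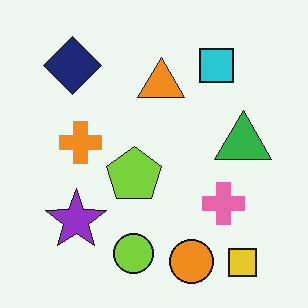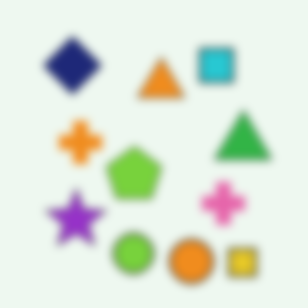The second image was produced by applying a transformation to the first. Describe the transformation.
The image was noticeably gaussian-blurred.

Shape edges and outlines are uniformly softened across the whole image.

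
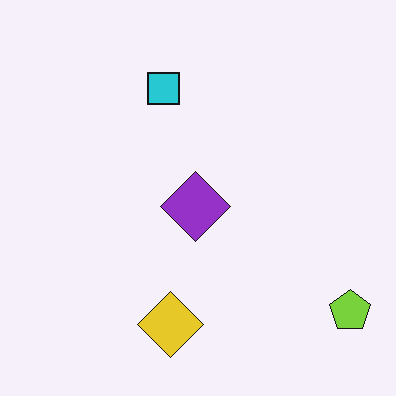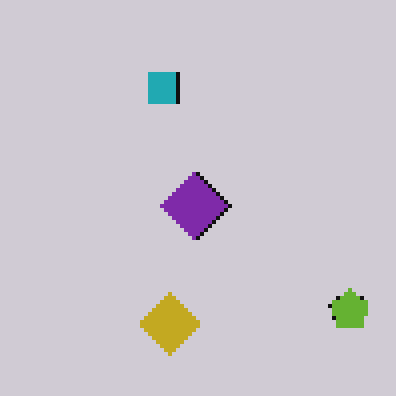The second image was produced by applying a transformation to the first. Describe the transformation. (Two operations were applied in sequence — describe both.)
Lightly pixelated (a mild mosaic effect), then slightly darkened.

Shapes are reduced to large square blocks; fine edges and outlines are lost — a downscale-then-upscale (mosaic) effect. Every pixel — background and shapes alike — is uniformly darkened.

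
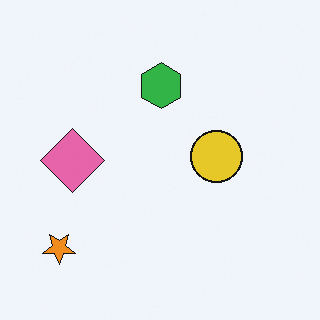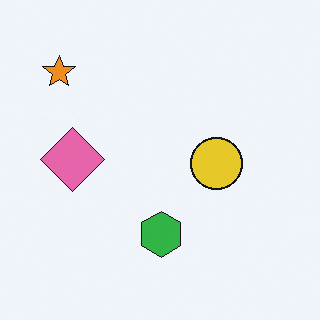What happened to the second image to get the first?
It was flipped vertically (top ↔ bottom).

The orange star is in the top-left of the second image and the bottom-left of the first — shapes on opposite sides of the horizontal midline have swapped in a mirror flip.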